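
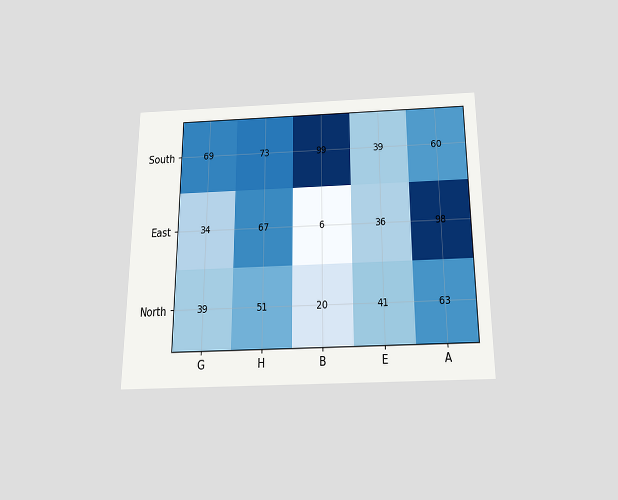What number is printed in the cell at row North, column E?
41

The chart is viewed slightly from below. The (North, E) cell reads 41.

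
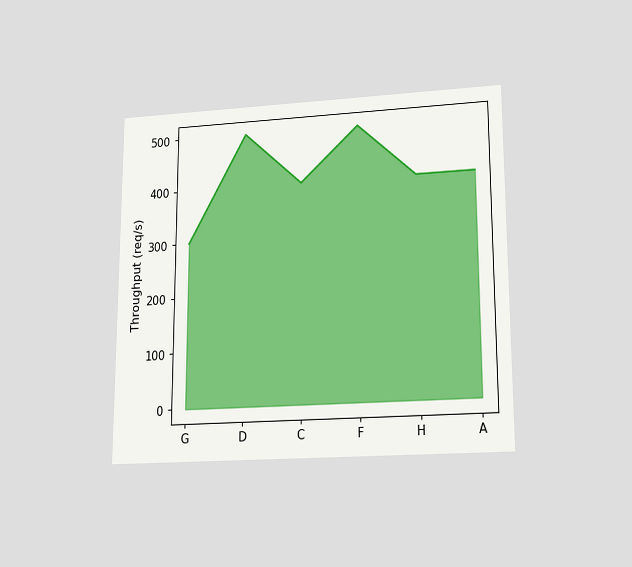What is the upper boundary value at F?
The chart is viewed slightly from below. At F the upper boundary is at 500req/s.

500req/s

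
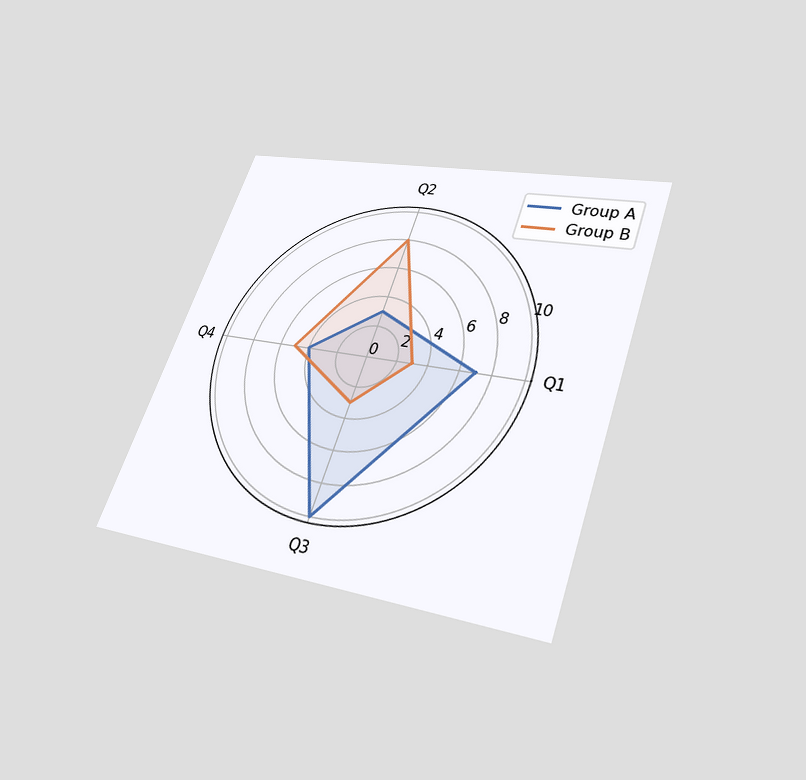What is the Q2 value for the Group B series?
The chart is tilted about 20° clockwise and viewed slightly from below. On the Q2 axis, Group B reaches 8.

8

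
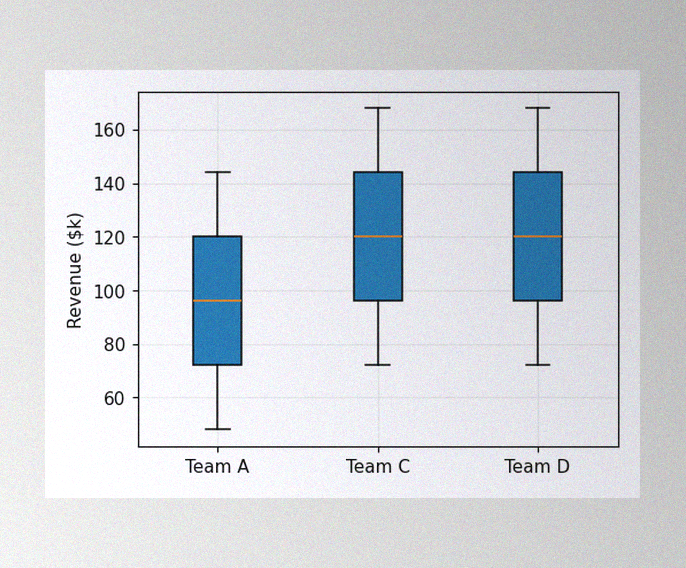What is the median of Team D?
The image has some photo noise and uneven lighting. The median line in the Team D box sits at $120k.

$120k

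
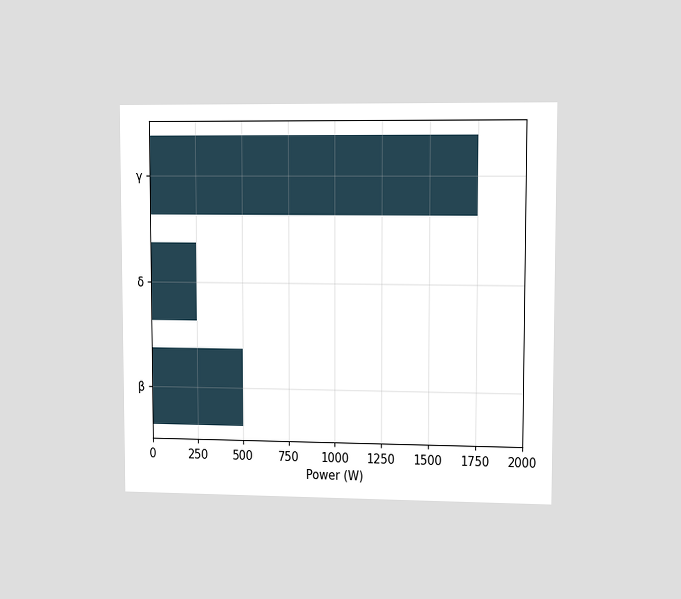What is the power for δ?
250W

The chart is viewed at a slight angle. Reading along the chart's x-axis, the δ bar reaches 250W.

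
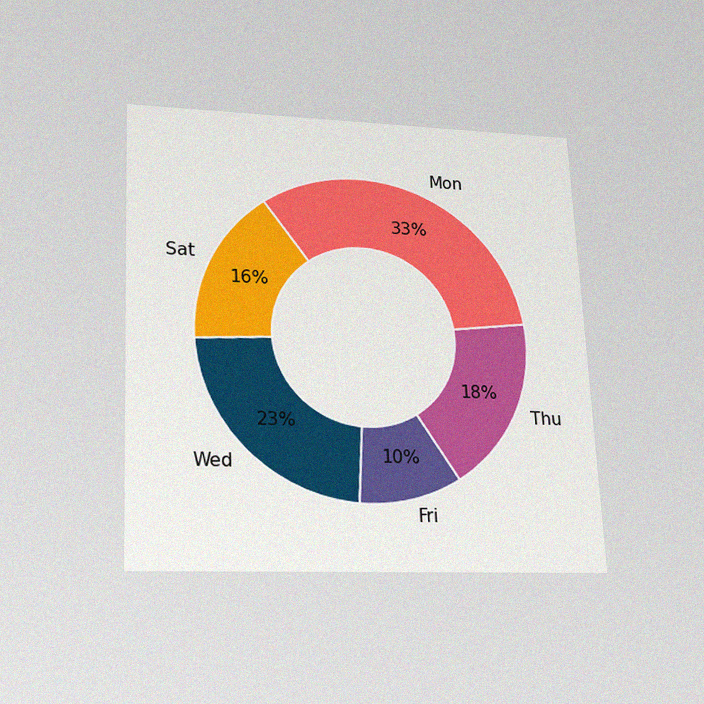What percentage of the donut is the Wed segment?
23%

The chart is tilted about 3° counter-clockwise and viewed slightly from below, with some photo noise. The Wed segment takes up 23% of the ring.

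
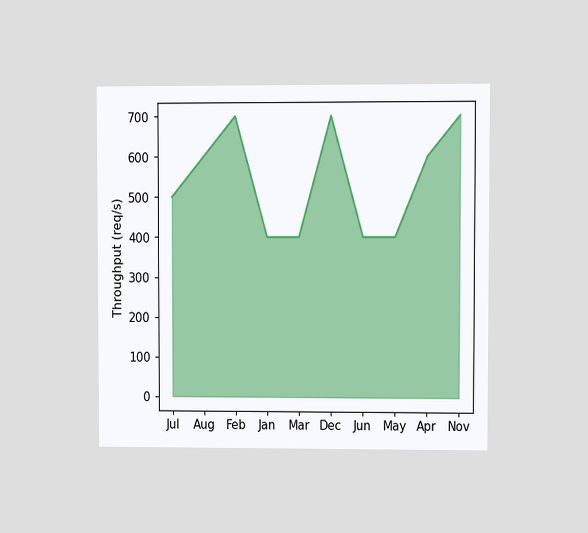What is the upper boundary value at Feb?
700req/s

The chart is viewed at a slight angle. At Feb the upper boundary is at 700req/s.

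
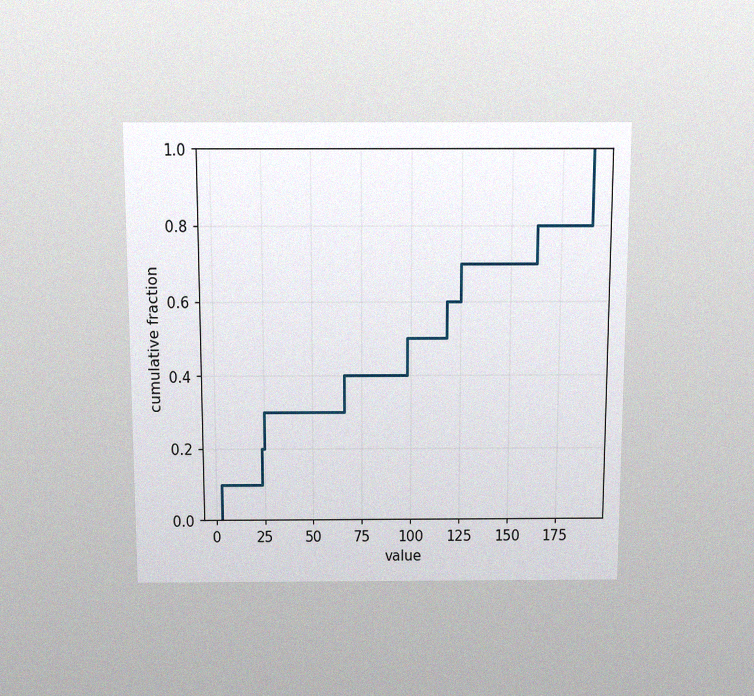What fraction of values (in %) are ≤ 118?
The chart is viewed slightly from above, with some photo noise. At x=118 the ECDF step is at 60%.

60%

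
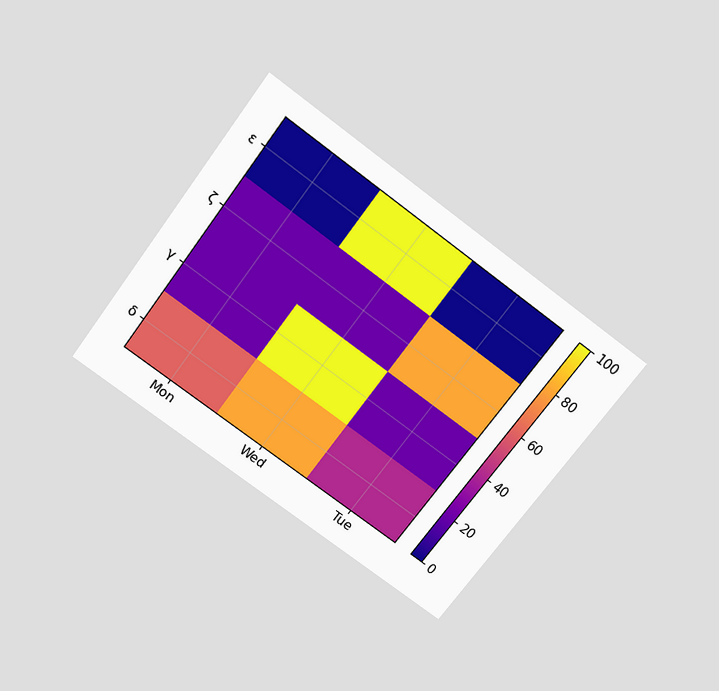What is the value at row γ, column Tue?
The chart is tilted about 37° clockwise and viewed slightly from above. Matching cell (γ, Tue) against the colorbar gives 20.

20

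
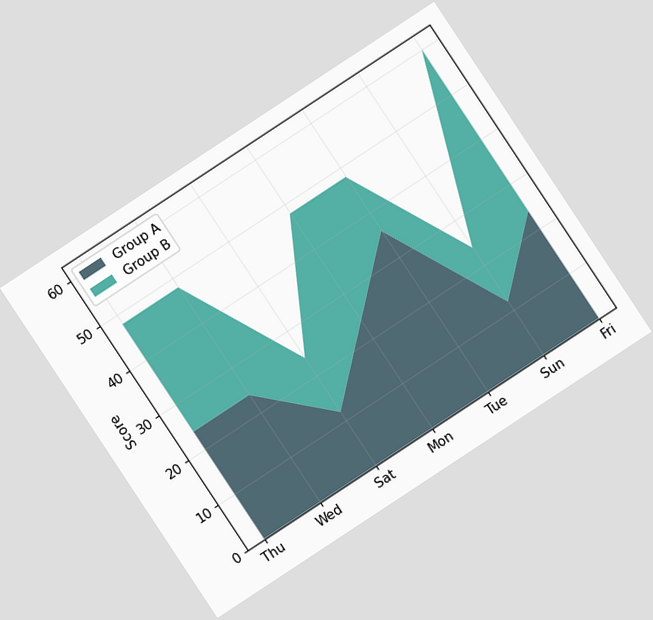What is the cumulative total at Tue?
The chart is tilted about 33° counter-clockwise. The stacked total at Tue reaches 48.

48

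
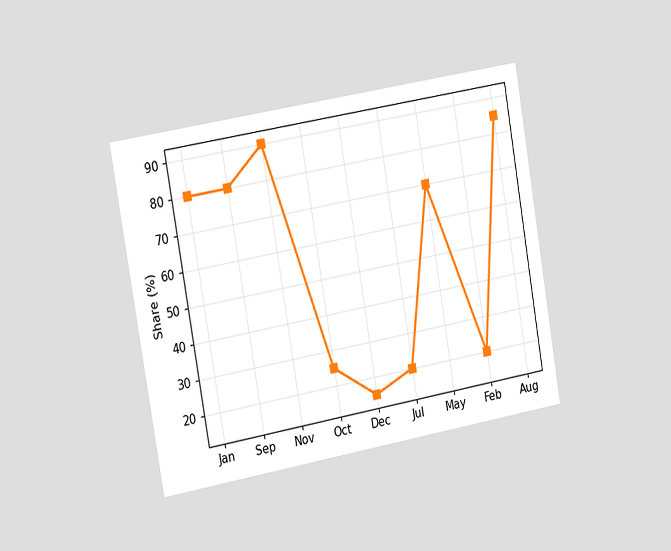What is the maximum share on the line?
The chart is tilted about 10° counter-clockwise and viewed slightly from the left. The highest point is at Nov, and reading across to the y-axis gives 90%.

90%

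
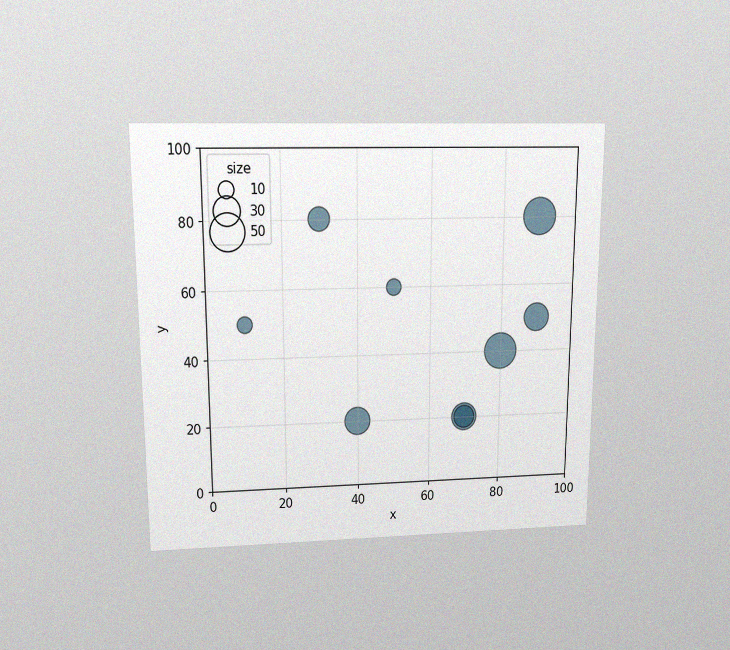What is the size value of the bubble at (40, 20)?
The chart is viewed slightly from above, with some photo noise. Matching the bubble at (40, 20) against the size legend gives 30.

30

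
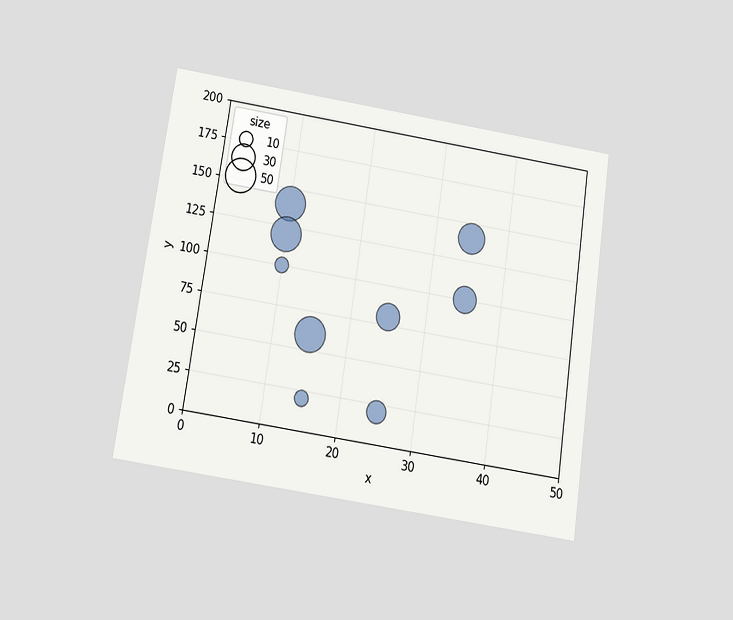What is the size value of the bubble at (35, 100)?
The chart is tilted about 8° clockwise and viewed slightly from below. Matching the bubble at (35, 100) against the size legend gives 30.

30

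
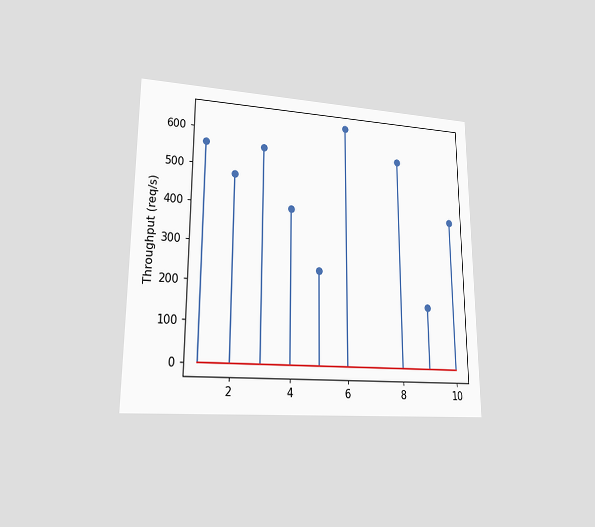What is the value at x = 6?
The chart is viewed at a slight angle. The stem at x=6 reaches 640req/s.

640req/s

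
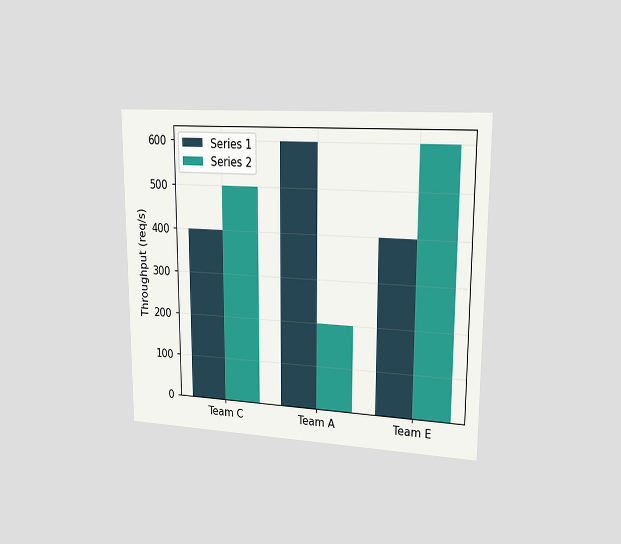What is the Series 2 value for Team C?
500req/s

The chart is viewed slightly from the right. The Series 2 bar at Team C reaches 500req/s on the y-axis.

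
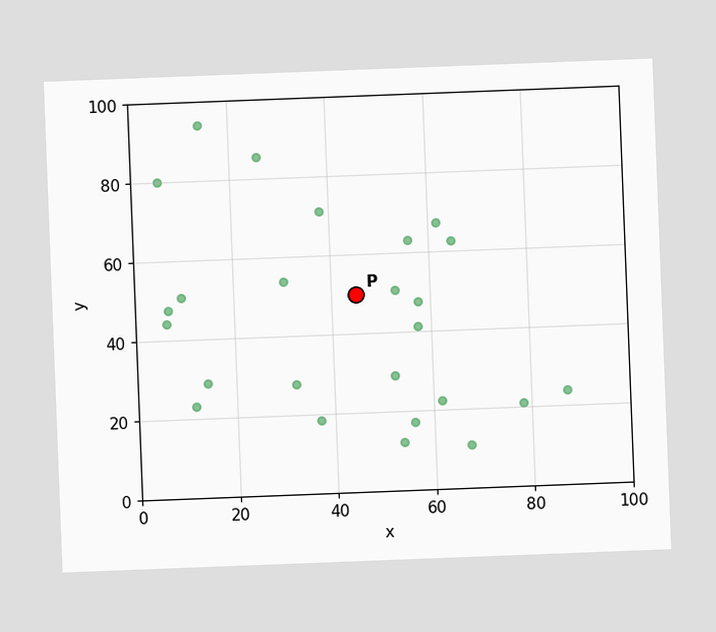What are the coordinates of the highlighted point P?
(45, 50)

The chart is tilted about 2° counter-clockwise. Following the gridlines from P to each axis, P sits at (45, 50).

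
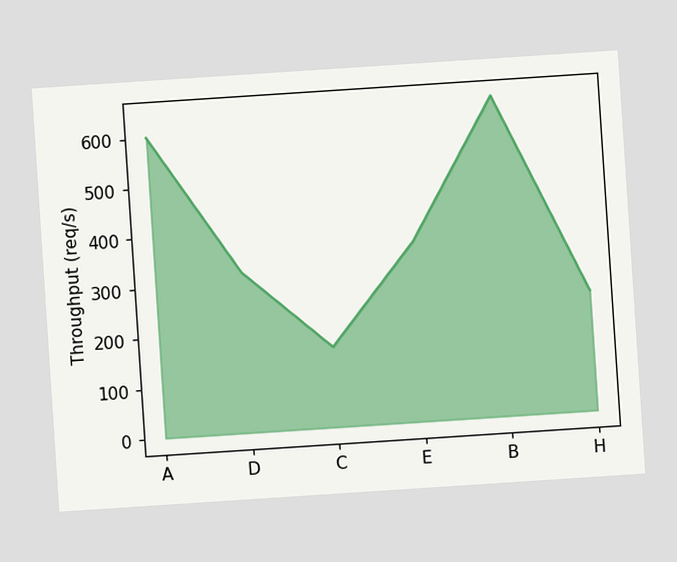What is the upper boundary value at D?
320req/s

The chart is tilted about 4° counter-clockwise. At D the upper boundary is at 320req/s.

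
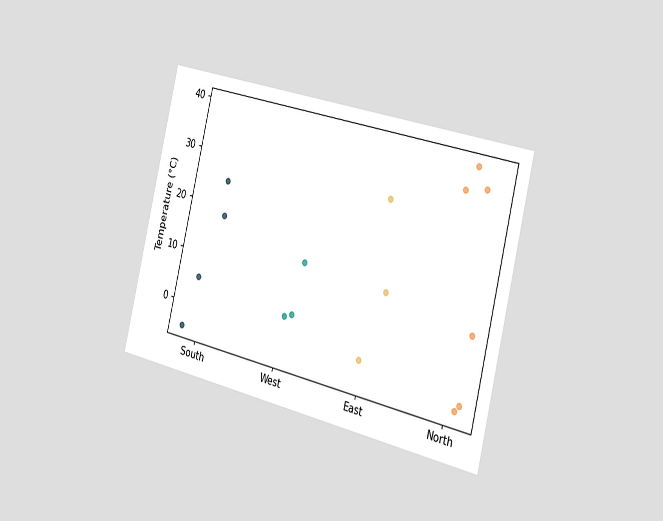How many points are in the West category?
The chart is tilted about 13° clockwise and viewed slightly from the right. Counting the markers in the West column gives 3.

3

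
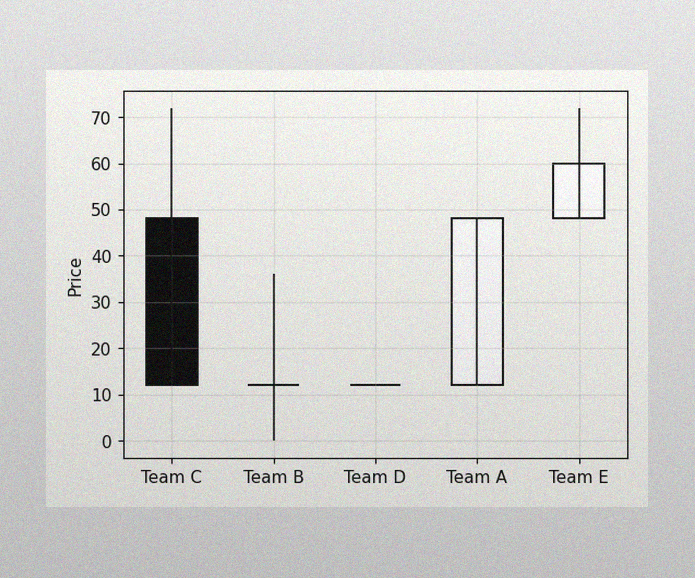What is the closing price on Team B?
The image has some photo noise and uneven lighting. The Team B candle closes at 12.

12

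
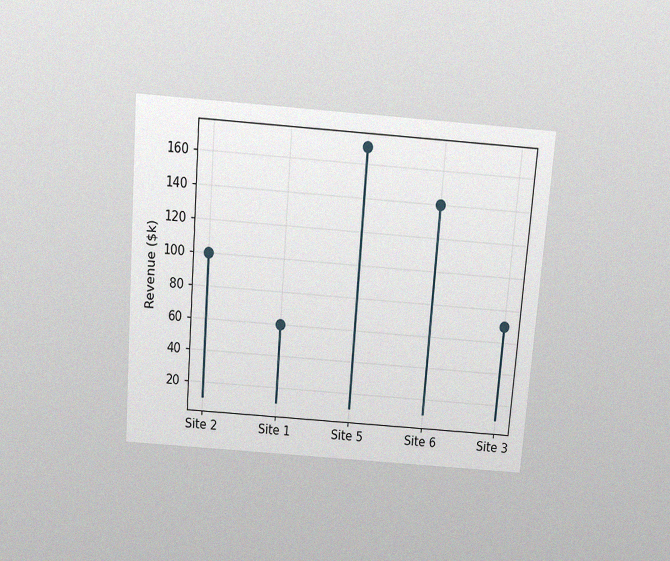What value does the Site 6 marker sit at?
The chart is tilted about 4° clockwise and viewed slightly from above, with some photo noise. The Site 6 marker sits at $140k.

$140k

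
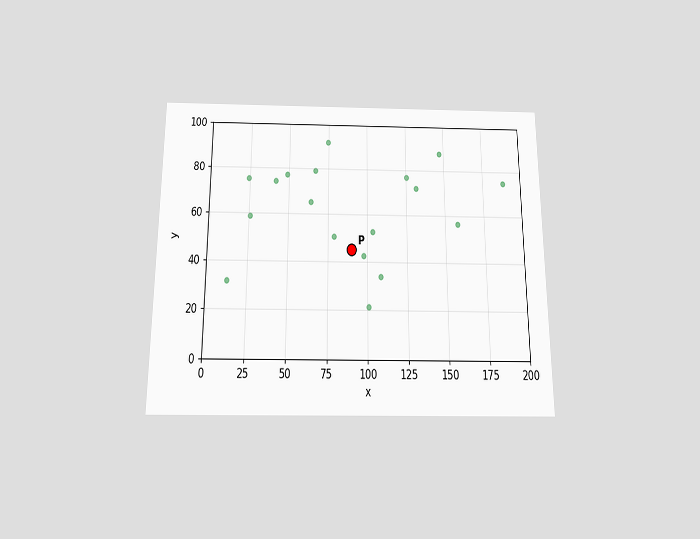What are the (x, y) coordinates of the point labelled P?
The chart is viewed slightly from below. Following the gridlines from P to each axis, P sits at (90, 45).

(90, 45)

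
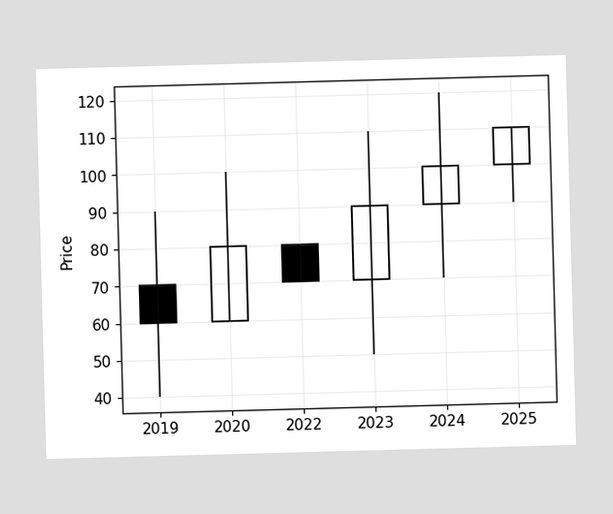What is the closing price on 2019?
60

The 2019 candle closes at 60.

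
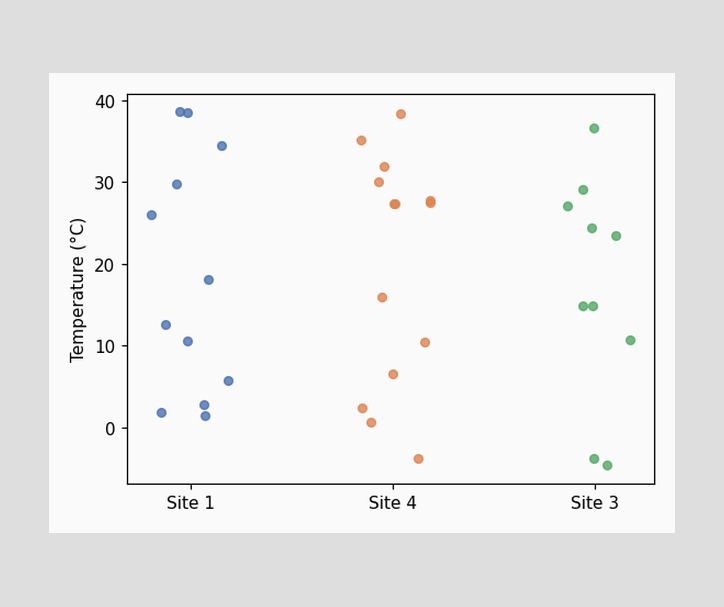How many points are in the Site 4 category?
14

Counting the markers in the Site 4 column gives 14.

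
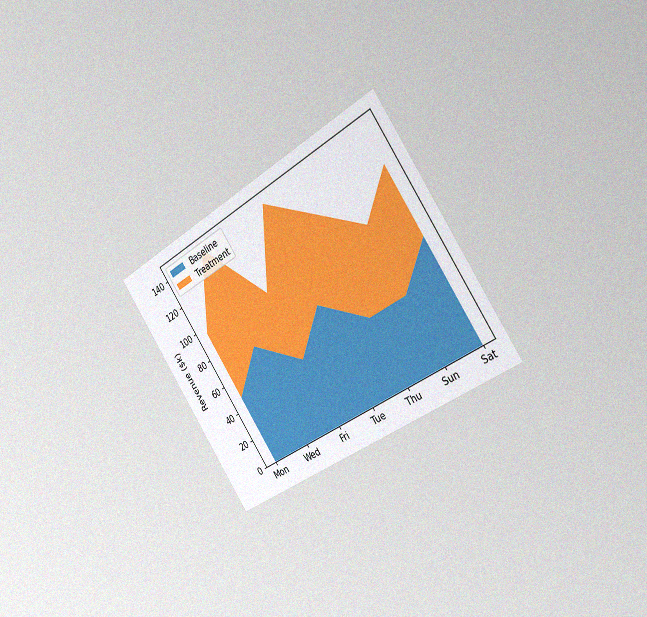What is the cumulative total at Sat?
The chart is tilted about 35° counter-clockwise and viewed slightly from the right, with some photo noise. The stacked total at Sat reaches $120k.

$120k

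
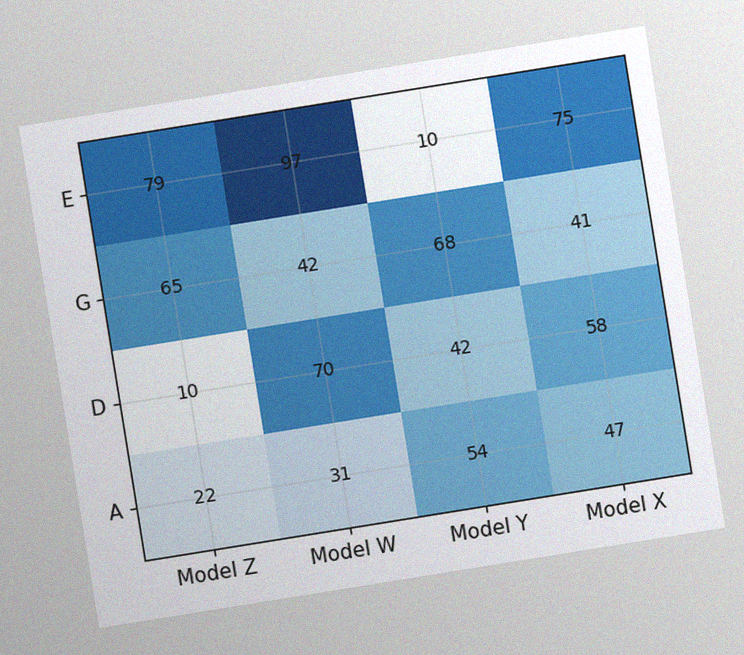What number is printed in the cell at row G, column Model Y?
The chart is tilted about 9° counter-clockwise, with some photo noise. The (G, Model Y) cell reads 68.

68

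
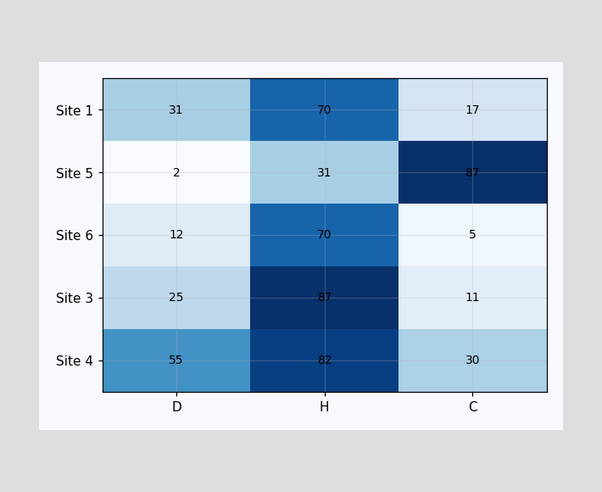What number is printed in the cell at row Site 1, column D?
The (Site 1, D) cell reads 31.

31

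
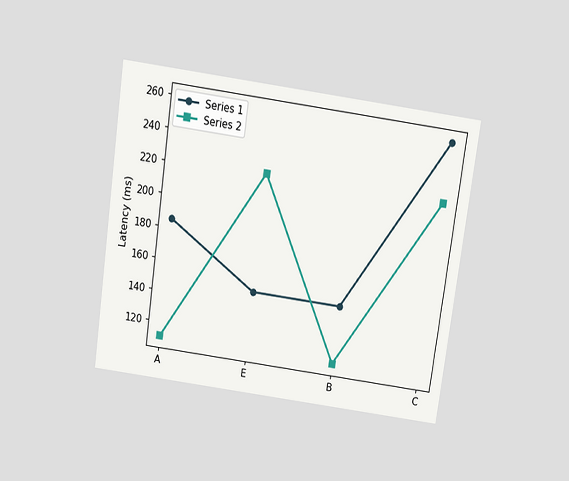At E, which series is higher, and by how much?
The chart is tilted about 8° clockwise and viewed slightly from above. At E, Series 2 sits above the other line by 74ms.

Series 2, by 74ms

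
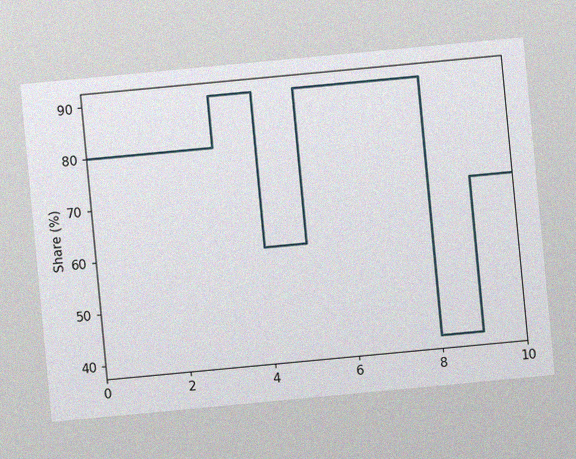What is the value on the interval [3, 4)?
The chart is tilted about 5° counter-clockwise, with some photo noise. On [3, 4) the step sits at 90%.

90%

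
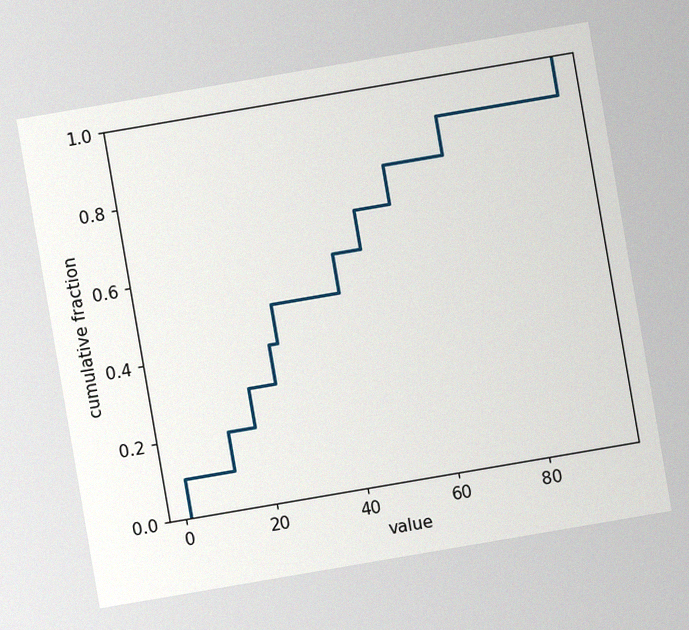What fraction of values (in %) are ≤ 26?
50%

The chart is tilted about 10° counter-clockwise, with some photo noise. At x=26 the ECDF step is at 50%.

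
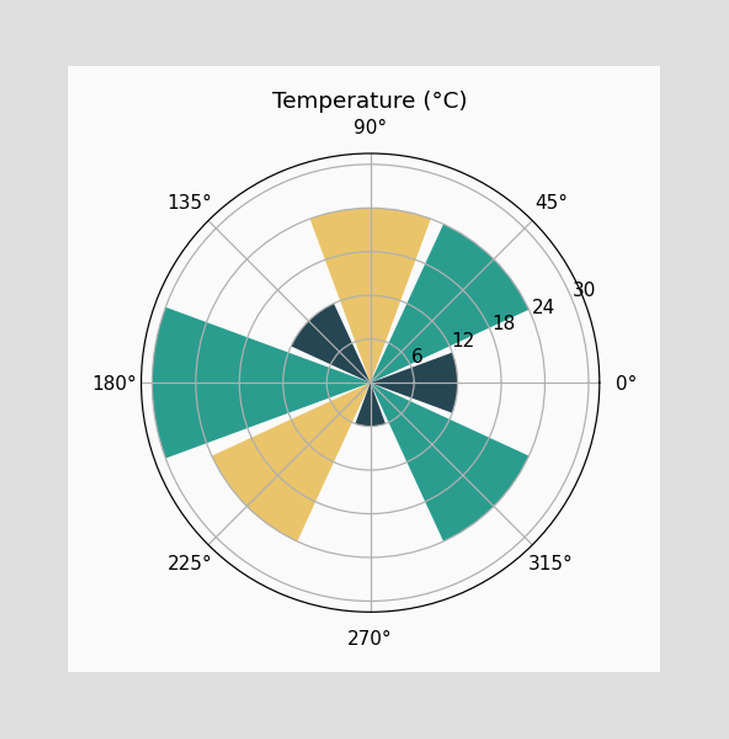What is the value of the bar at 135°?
12°C

The bar at 135° reaches 12°C on the radial axis.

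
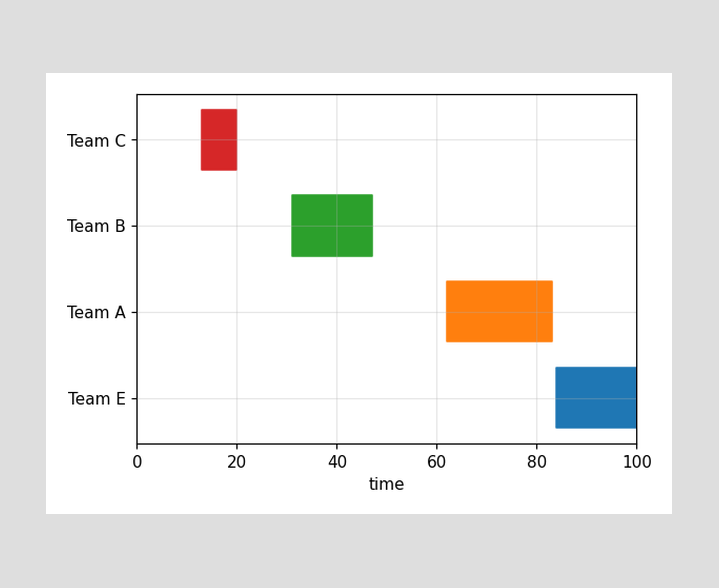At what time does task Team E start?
84

The Team E bar begins at t=84.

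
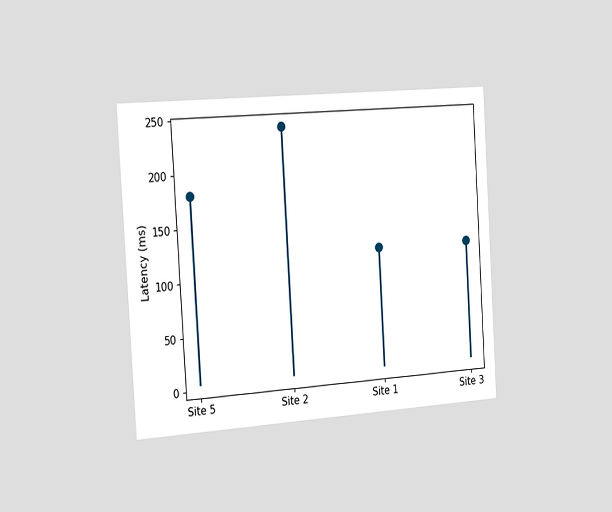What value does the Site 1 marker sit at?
120ms

The chart is tilted about 4° counter-clockwise and viewed slightly from the left. The Site 1 marker sits at 120ms.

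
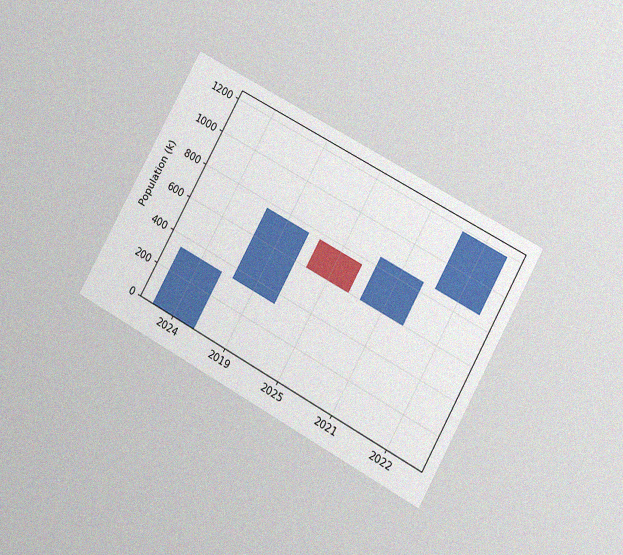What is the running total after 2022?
1190k

The chart is tilted about 29° clockwise and viewed at a slight angle, with some photo noise. After 2022 the running total reaches 1190k.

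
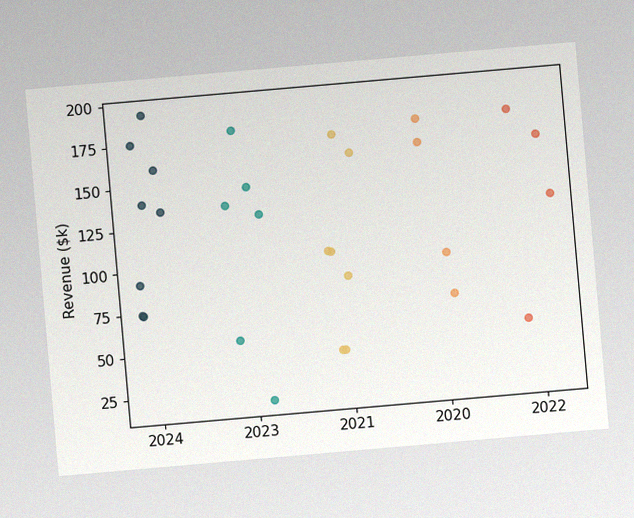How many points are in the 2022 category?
The chart is tilted about 5° counter-clockwise, with some photo noise. Counting the markers in the 2022 column gives 4.

4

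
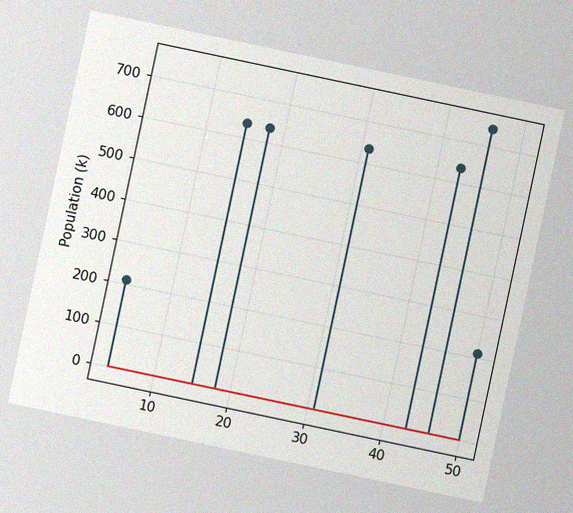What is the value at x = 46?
742k

The chart is tilted about 12° clockwise, with some photo noise. The stem at x=46 reaches 742k.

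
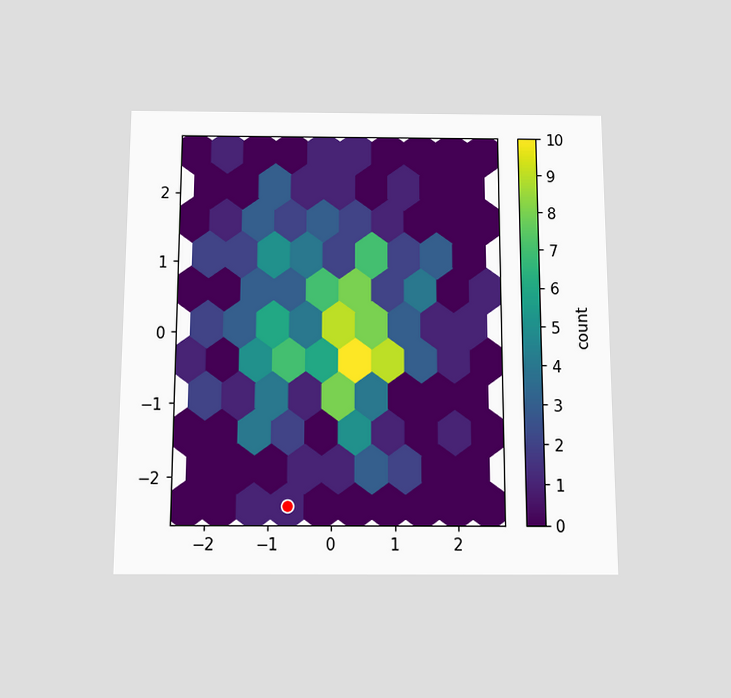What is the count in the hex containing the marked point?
The chart is viewed slightly from below. The marked hex reads 1 on the colorbar.

1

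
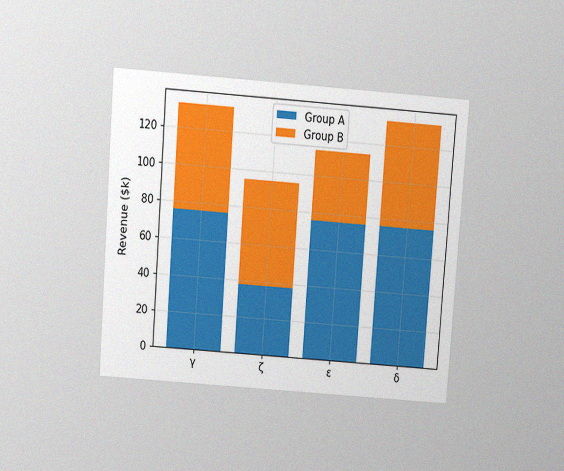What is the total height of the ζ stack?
$95k

The chart is tilted about 4° clockwise and viewed slightly from above, with some photo noise. The ζ stack's top reaches $95k on the y-axis.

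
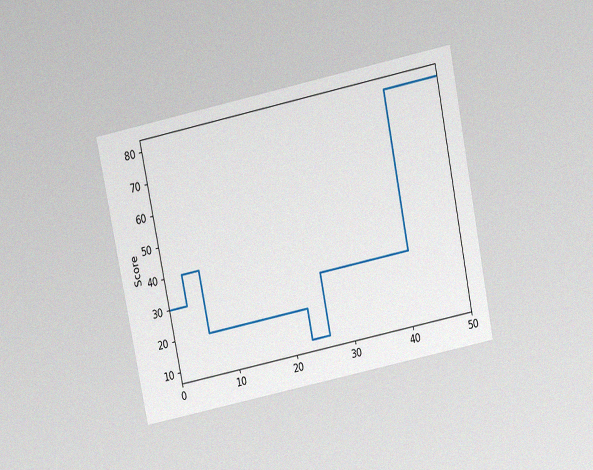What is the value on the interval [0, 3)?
The chart is tilted about 12° counter-clockwise and viewed slightly from above, with some photo noise. On [0, 3) the step sits at 30.

30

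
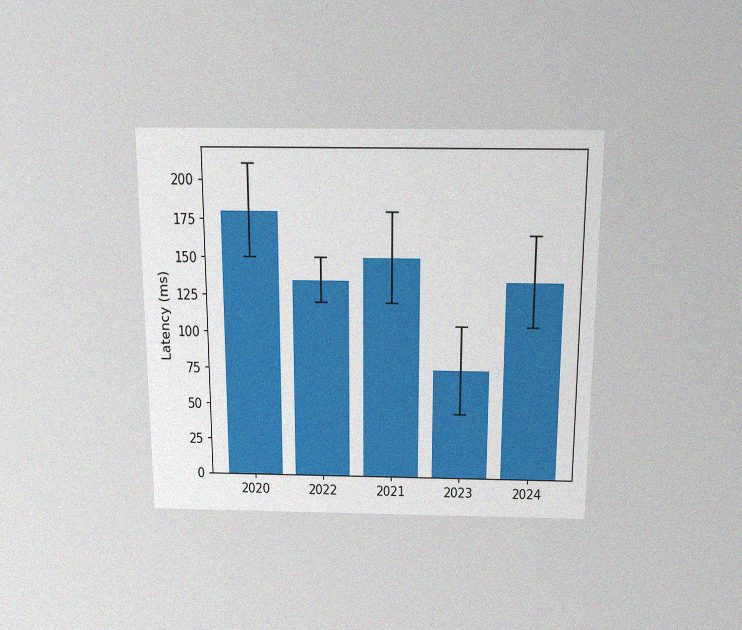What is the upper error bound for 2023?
The chart is viewed slightly from above, with some photo noise. The 2023 bar's upper whisker reaches 105ms.

105ms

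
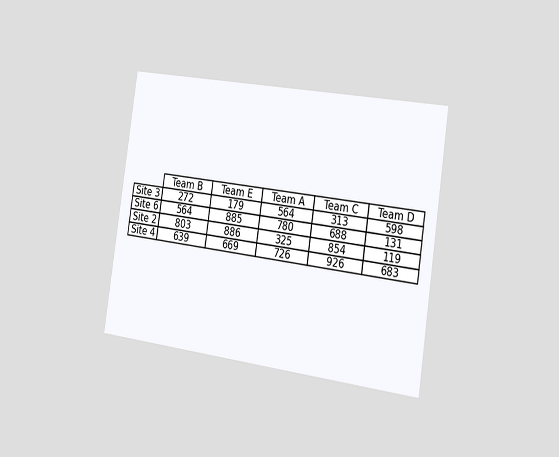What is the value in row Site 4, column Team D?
683

The chart is tilted about 8° clockwise and viewed slightly from the right. The (Site 4, Team D) cell reads 683.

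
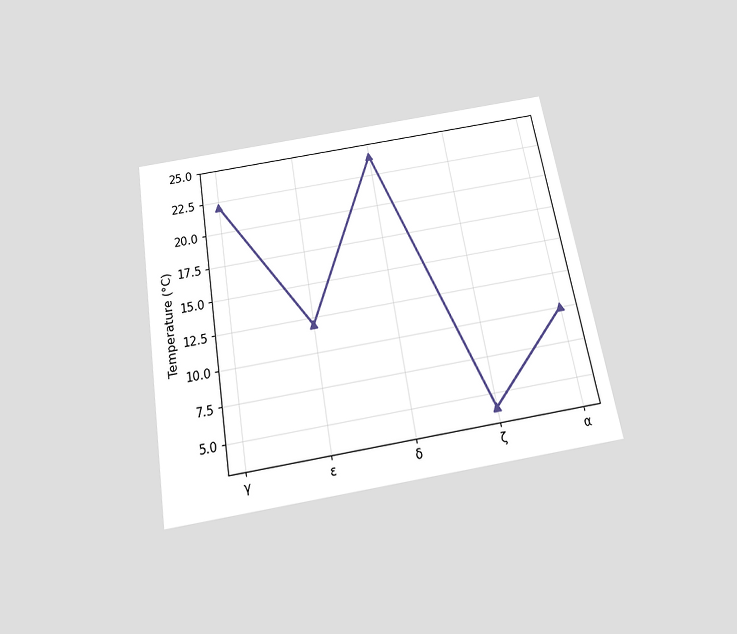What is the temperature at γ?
The chart is tilted about 10° counter-clockwise and viewed slightly from below. At γ, the line is at 22°C.

22°C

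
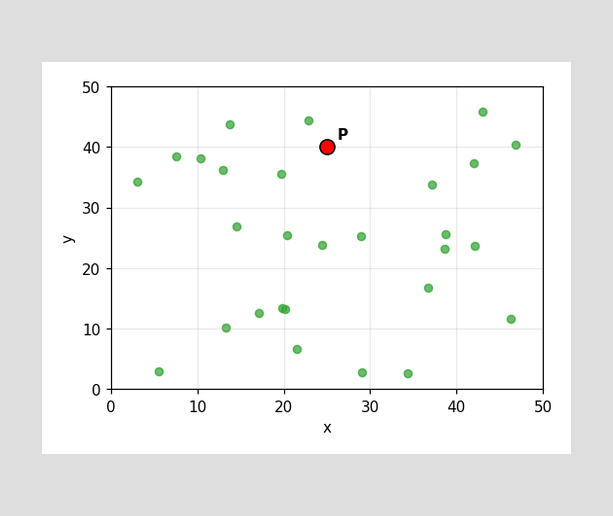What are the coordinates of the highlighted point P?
Following the gridlines from P to each axis, P sits at (25, 40).

(25, 40)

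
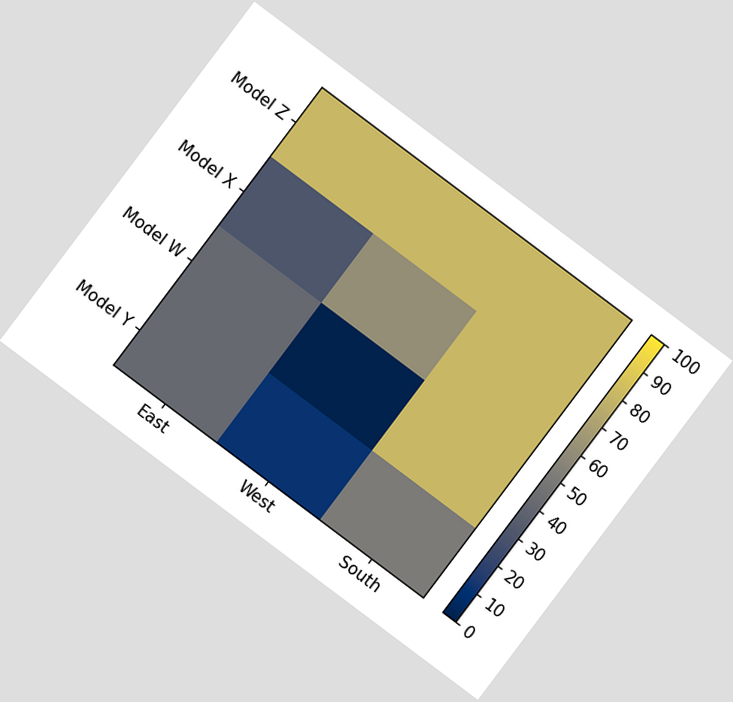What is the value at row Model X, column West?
60

The chart is tilted about 37° clockwise. Matching cell (Model X, West) against the colorbar gives 60.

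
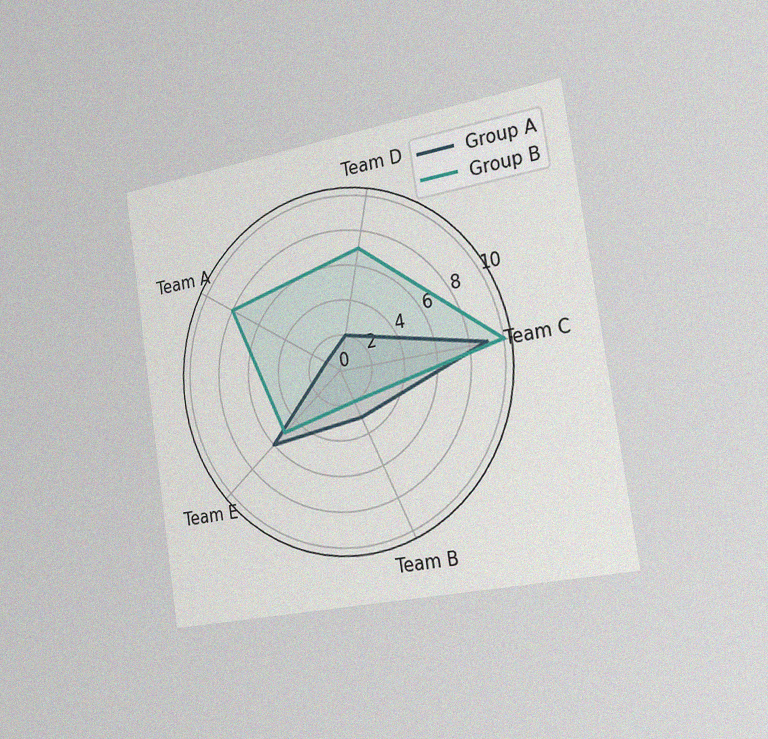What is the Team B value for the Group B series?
The chart is tilted about 9° counter-clockwise and viewed slightly from the right, with some photo noise. On the Team B axis, Group B reaches 2.

2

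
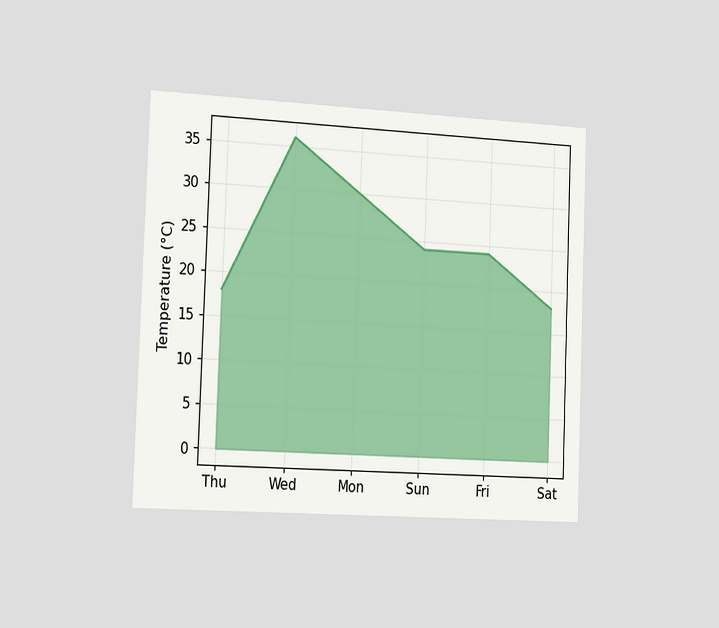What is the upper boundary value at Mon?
The chart is tilted about 2° clockwise and viewed slightly from the left. At Mon the upper boundary is at 30°C.

30°C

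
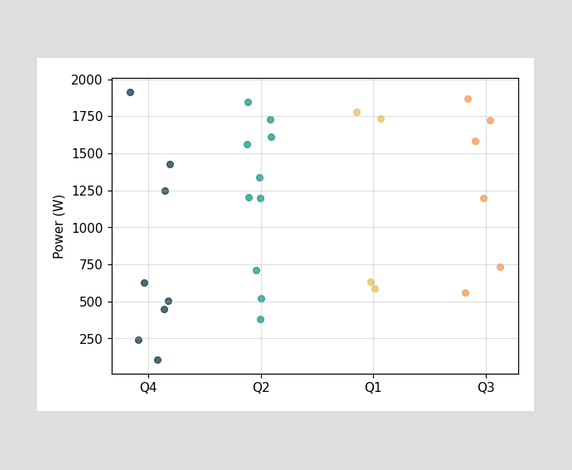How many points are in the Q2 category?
10

Counting the markers in the Q2 column gives 10.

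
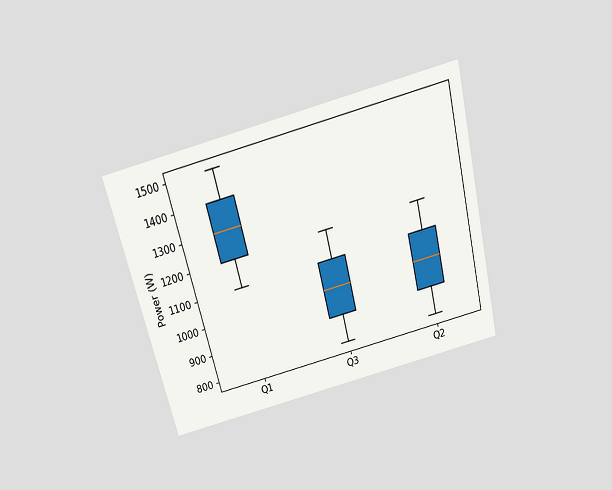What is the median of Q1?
The chart is tilted about 14° counter-clockwise and viewed slightly from above. The median line in the Q1 box sits at 1300W.

1300W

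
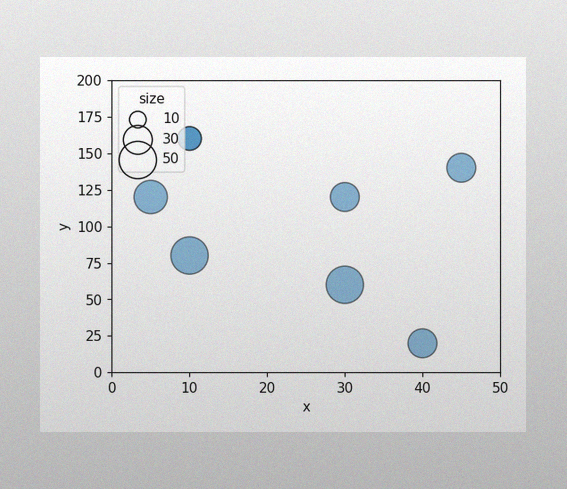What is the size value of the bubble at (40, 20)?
The image has some photo noise and uneven lighting. Matching the bubble at (40, 20) against the size legend gives 30.

30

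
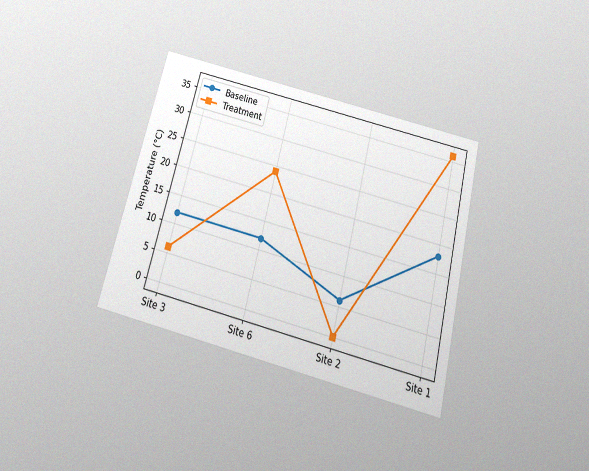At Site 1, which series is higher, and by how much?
Treatment, by 18°C

The chart is tilted about 14° clockwise and viewed slightly from below, with some photo noise. At Site 1, Treatment sits above the other line by 18°C.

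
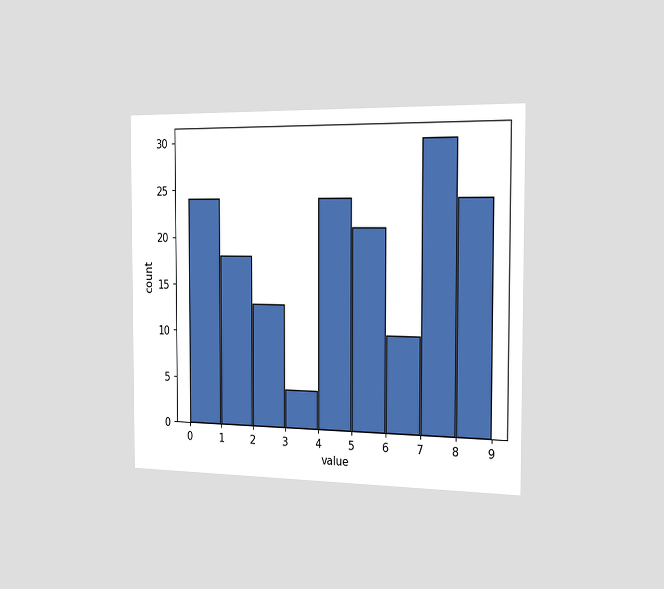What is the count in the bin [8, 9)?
The chart is viewed slightly from the right. The [8, 9) bin has height 24.

24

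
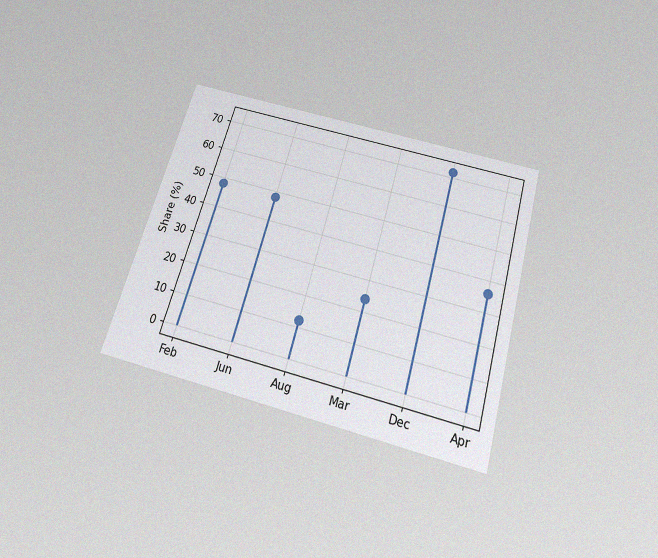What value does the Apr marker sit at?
The chart is tilted about 16° clockwise and viewed slightly from below, with some photo noise. The Apr marker sits at 36%.

36%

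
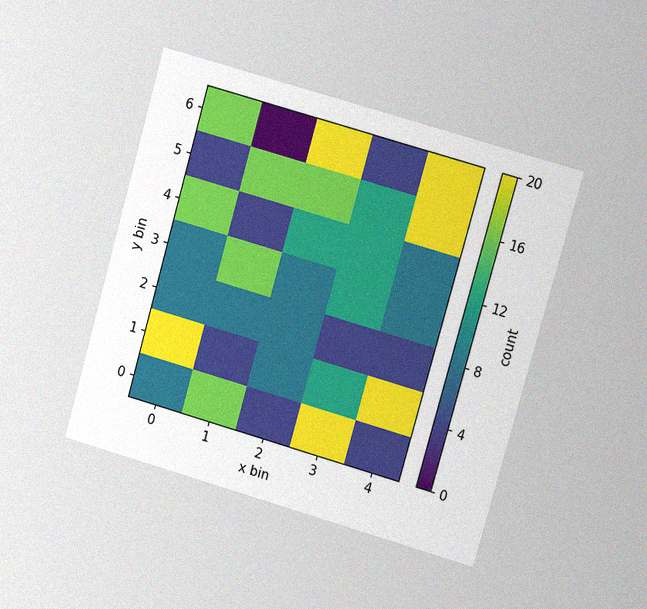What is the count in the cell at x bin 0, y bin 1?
20

The chart is tilted about 16° clockwise and viewed at a slight angle, with some photo noise. Matching the cell (0, 1) against the colorbar gives 20.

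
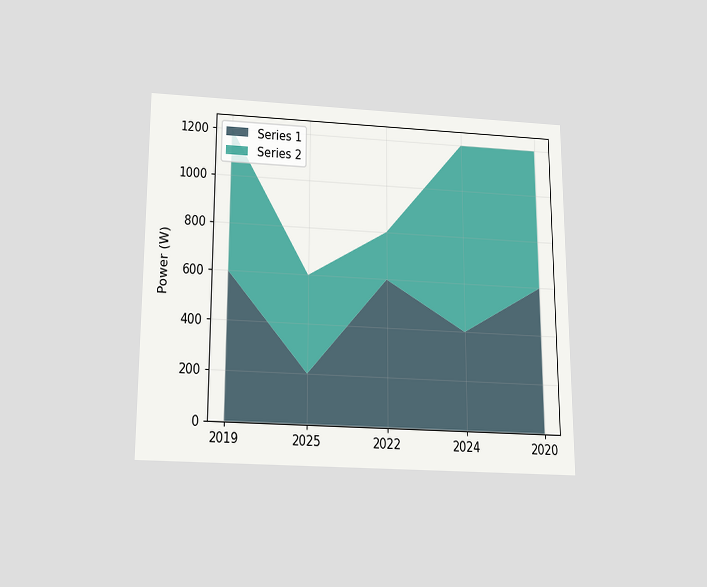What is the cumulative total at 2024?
1200W

The chart is viewed slightly from below. The stacked total at 2024 reaches 1200W.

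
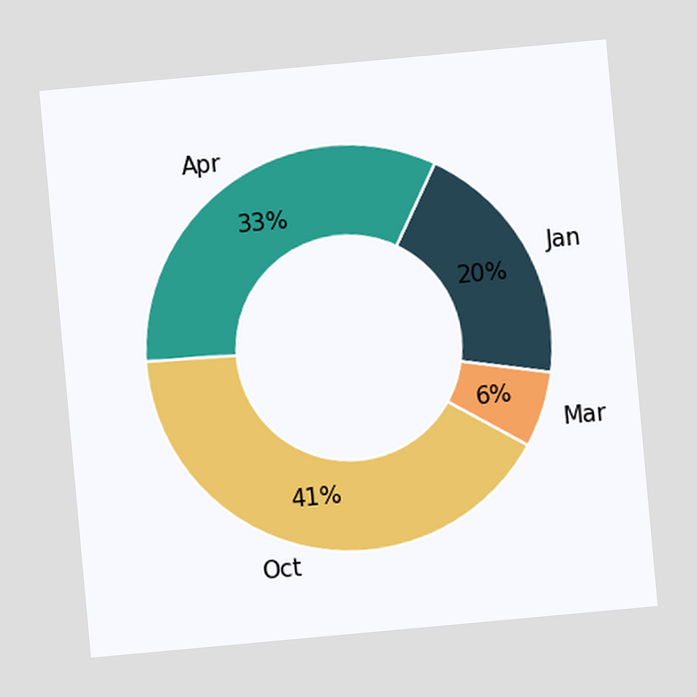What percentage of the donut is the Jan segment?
20%

The chart is tilted about 5° counter-clockwise. The Jan segment takes up 20% of the ring.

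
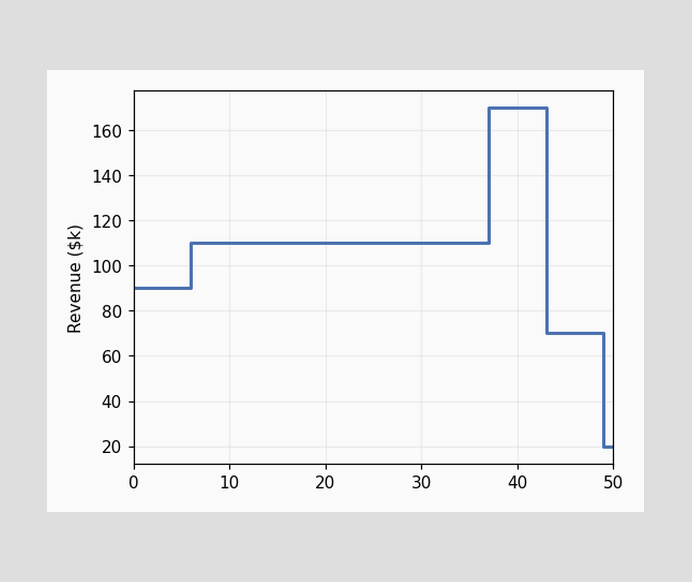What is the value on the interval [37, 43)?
$170k

On [37, 43) the step sits at $170k.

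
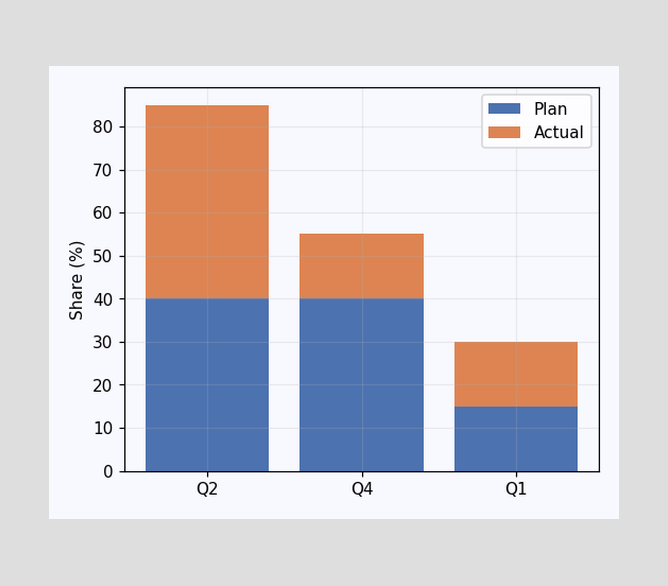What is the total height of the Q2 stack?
85%

The Q2 stack's top reaches 85% on the y-axis.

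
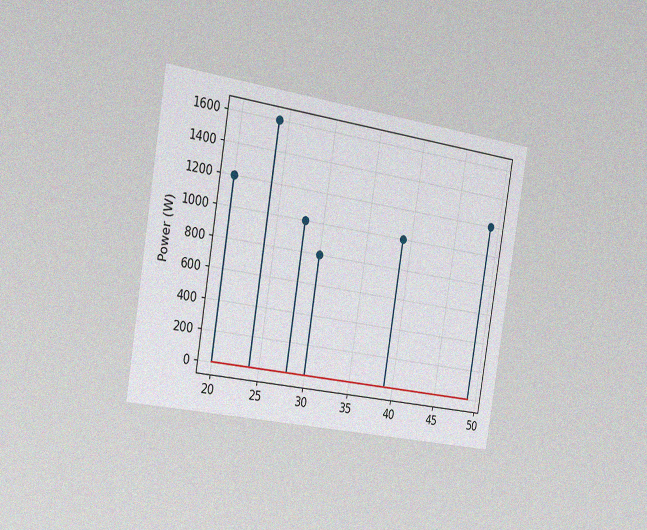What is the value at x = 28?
The chart is tilted about 9° clockwise and viewed slightly from the left, with some photo noise. The stem at x=28 reaches 1000W.

1000W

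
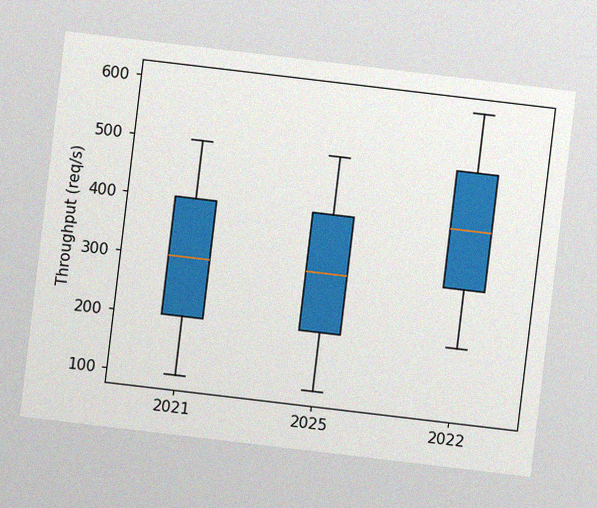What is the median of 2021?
300req/s

The chart is tilted about 7° clockwise, with some photo noise. The median line in the 2021 box sits at 300req/s.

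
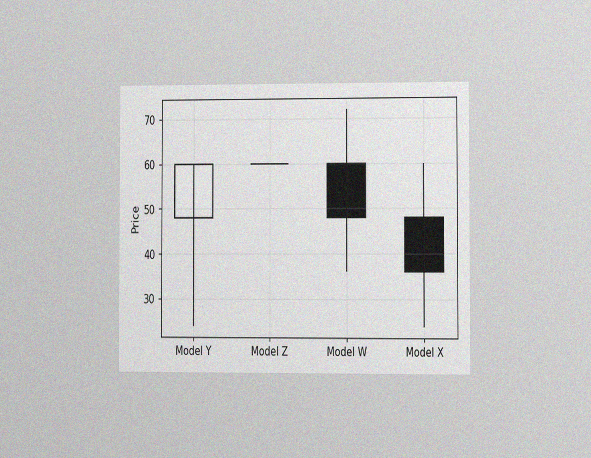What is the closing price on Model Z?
60

The chart is viewed at a slight angle, with some photo noise. The Model Z candle closes at 60.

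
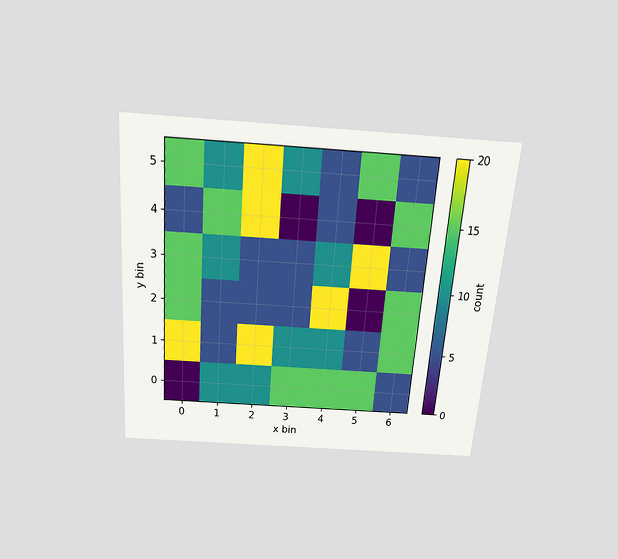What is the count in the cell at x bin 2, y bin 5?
20

The chart is tilted about 4° clockwise and viewed slightly from above. Matching the cell (2, 5) against the colorbar gives 20.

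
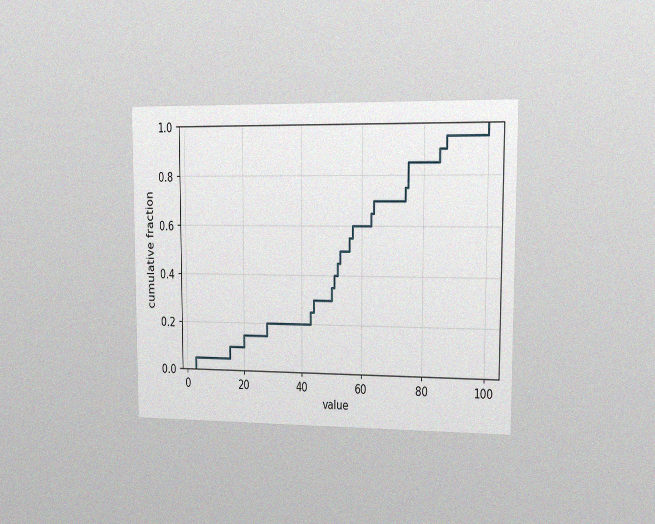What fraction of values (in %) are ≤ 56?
55%

The chart is viewed slightly from the right, with some photo noise. At x=56 the ECDF step is at 55%.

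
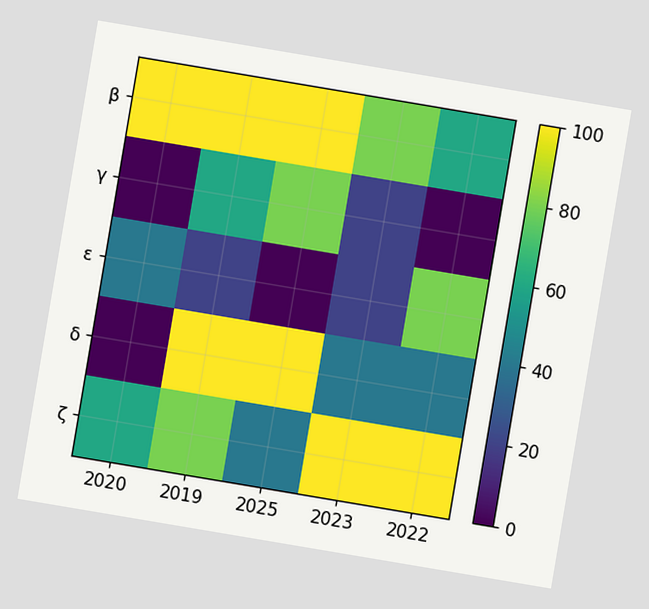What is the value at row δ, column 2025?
The chart is tilted about 10° clockwise. Matching cell (δ, 2025) against the colorbar gives 100.

100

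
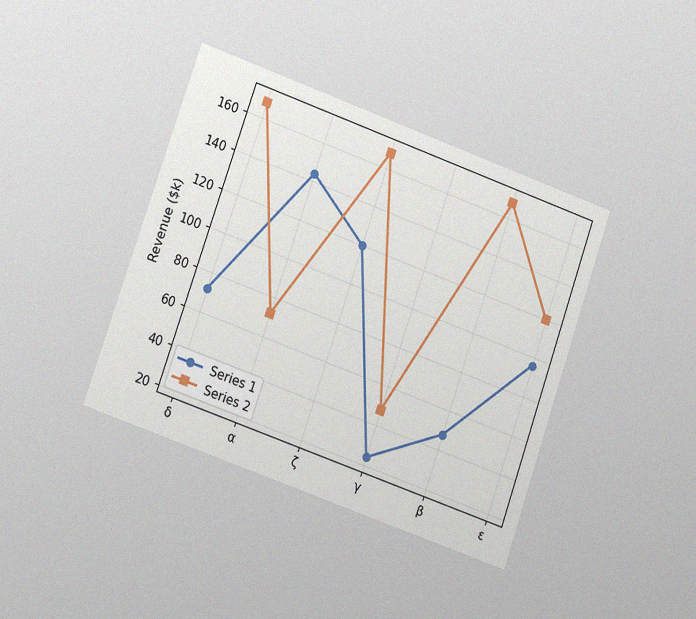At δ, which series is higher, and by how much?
Series 2, by $96k

The chart is tilted about 19° clockwise and viewed at a slight angle, with some photo noise. At δ, Series 2 sits above the other line by $96k.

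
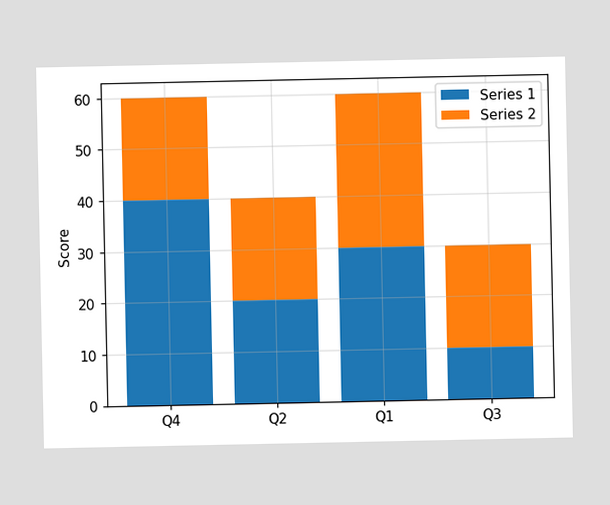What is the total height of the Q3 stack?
The Q3 stack's top reaches 30 on the y-axis.

30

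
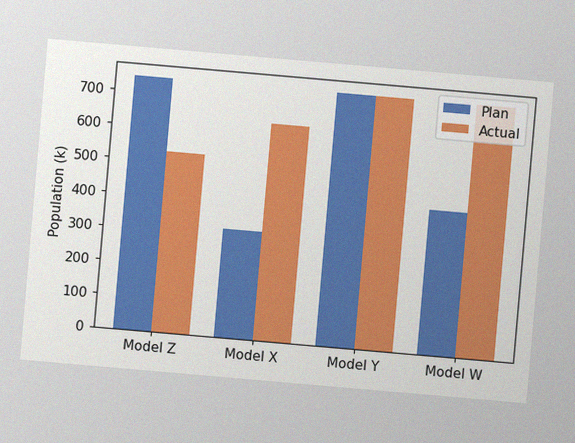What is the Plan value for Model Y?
742k

The chart is tilted about 5° clockwise, with some photo noise. The Plan bar at Model Y reaches 742k on the y-axis.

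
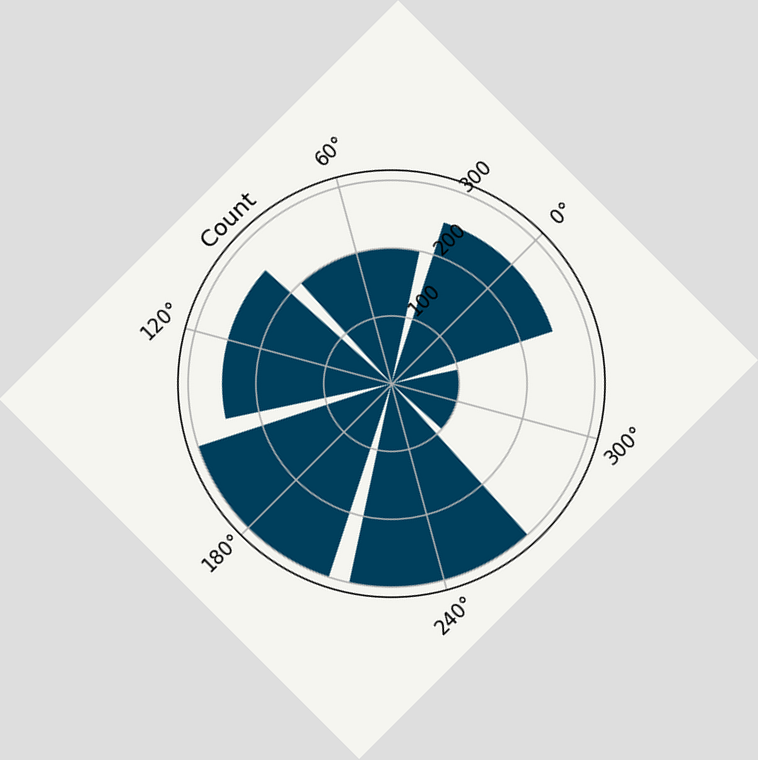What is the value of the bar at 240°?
300

The chart is tilted about 45° counter-clockwise. The bar at 240° reaches 300 on the radial axis.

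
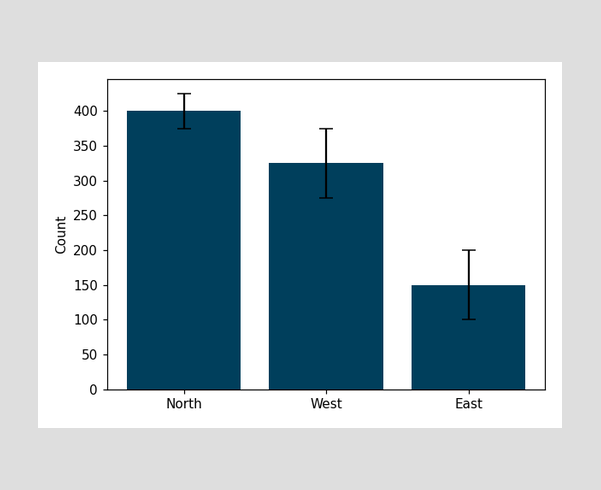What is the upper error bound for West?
The West bar's upper whisker reaches 375.

375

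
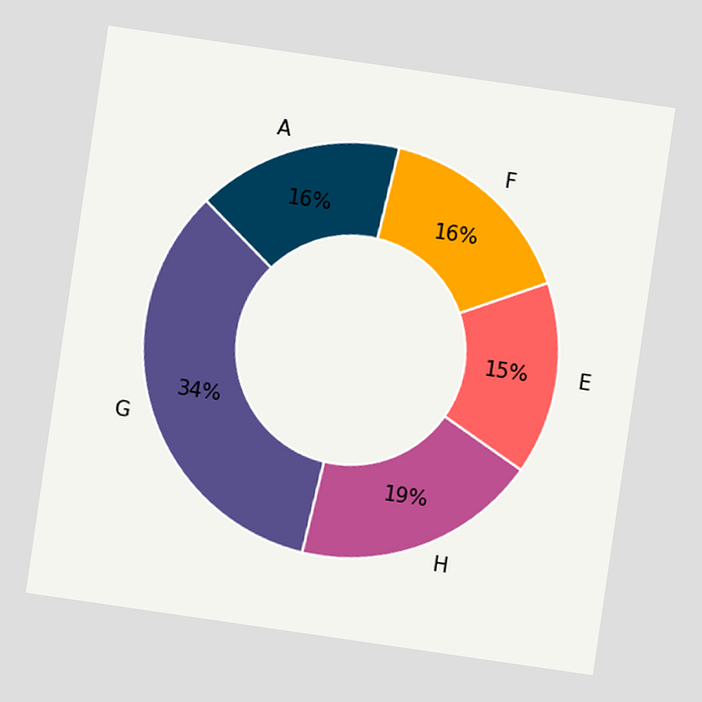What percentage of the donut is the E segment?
The chart is tilted about 8° clockwise. The E segment takes up 15% of the ring.

15%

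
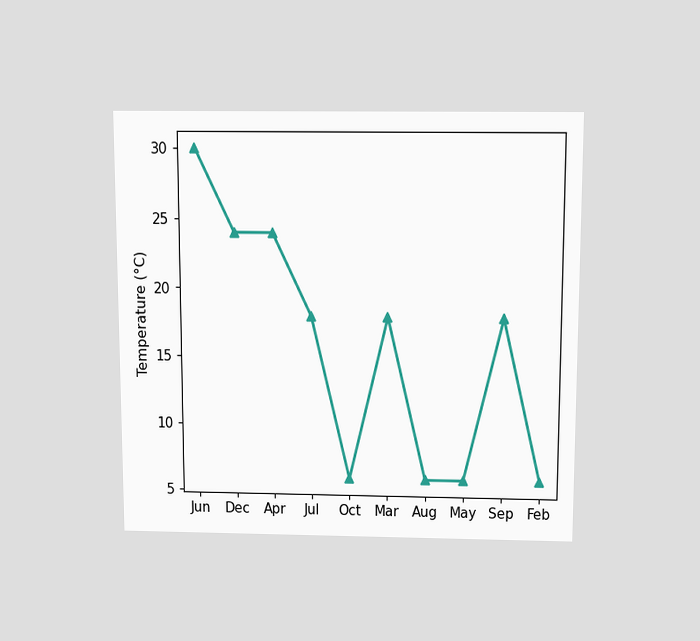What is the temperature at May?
The chart is viewed slightly from above. At May, the line is at 6°C.

6°C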